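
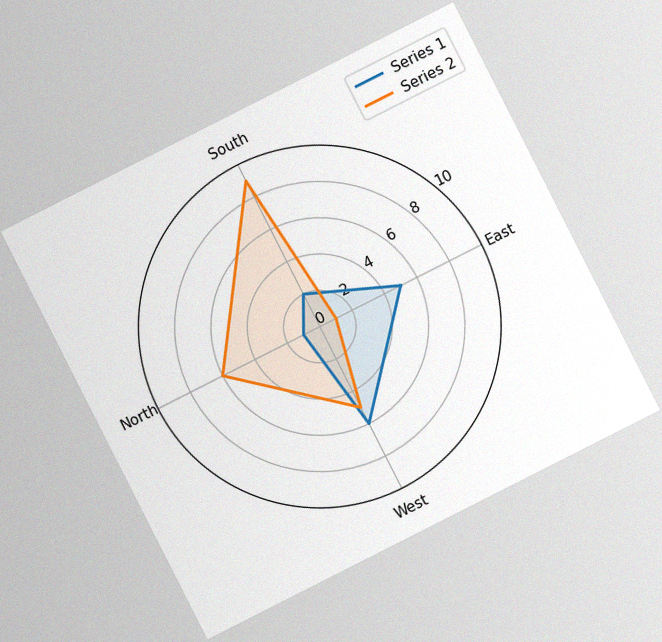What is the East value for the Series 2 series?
The chart is tilted about 27° counter-clockwise, with some photo noise. On the East axis, Series 2 reaches 1.

1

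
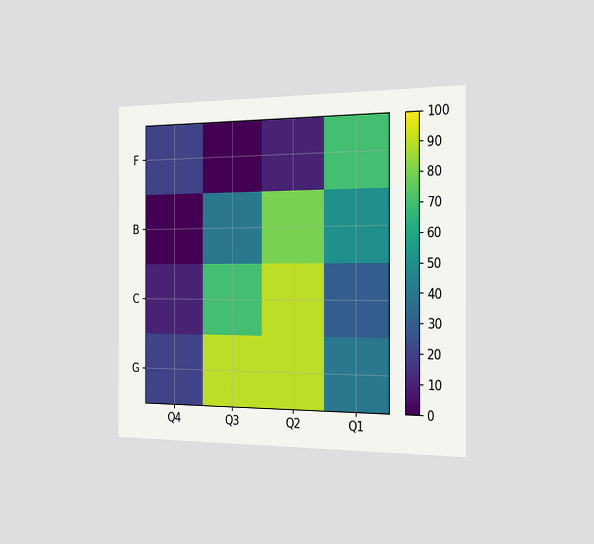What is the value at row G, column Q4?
20

The chart is viewed slightly from the right. Matching cell (G, Q4) against the colorbar gives 20.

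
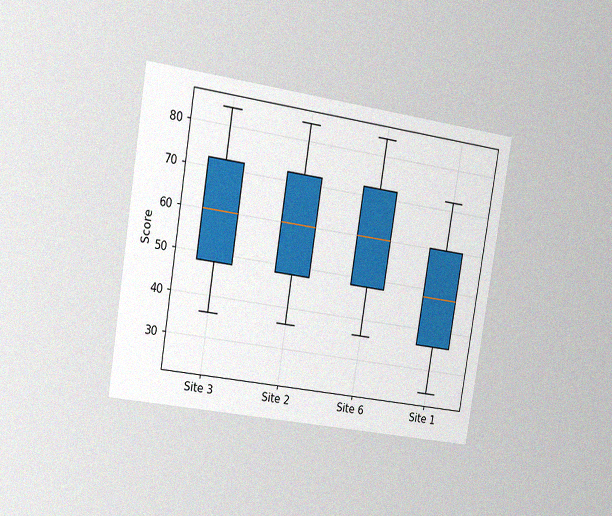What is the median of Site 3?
The chart is tilted about 9° clockwise and viewed slightly from the left, with some photo noise. The median line in the Site 3 box sits at 60.

60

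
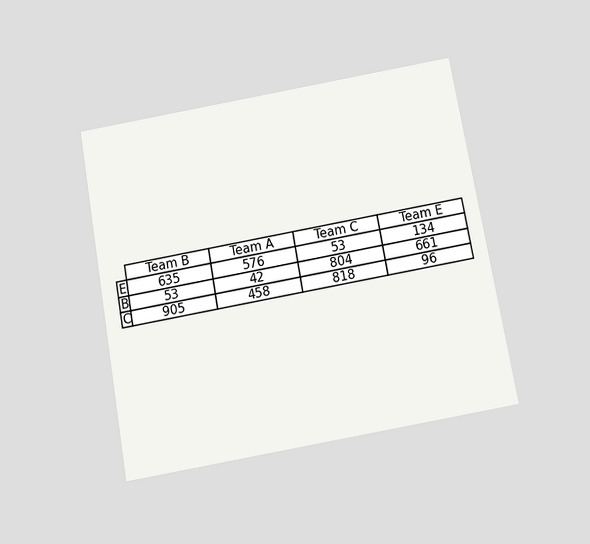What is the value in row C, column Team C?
The chart is tilted about 10° counter-clockwise and viewed slightly from below. The (C, Team C) cell reads 818.

818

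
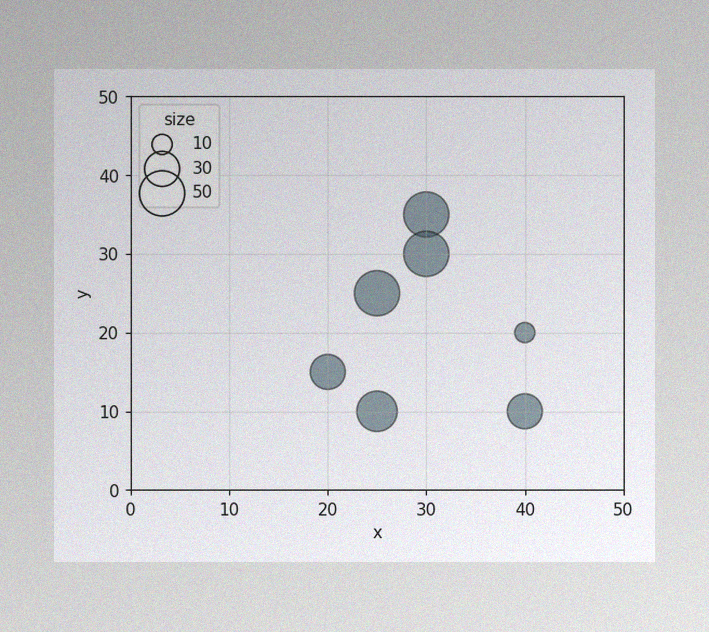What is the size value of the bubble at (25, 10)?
40

The image has some photo noise and uneven lighting. Matching the bubble at (25, 10) against the size legend gives 40.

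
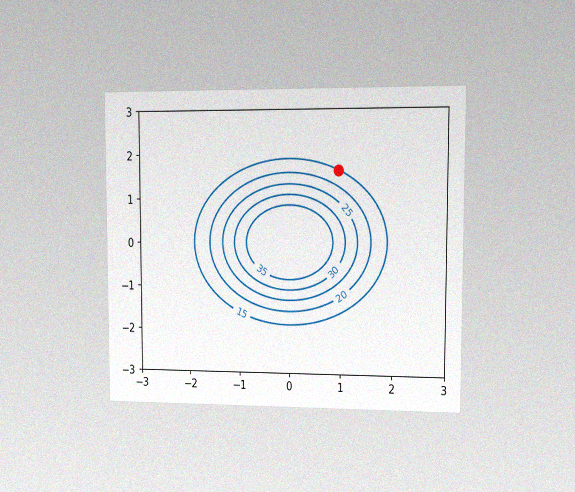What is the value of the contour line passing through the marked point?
15

The chart is viewed at a slight angle, with some photo noise. The marked point sits on the contour labelled 15.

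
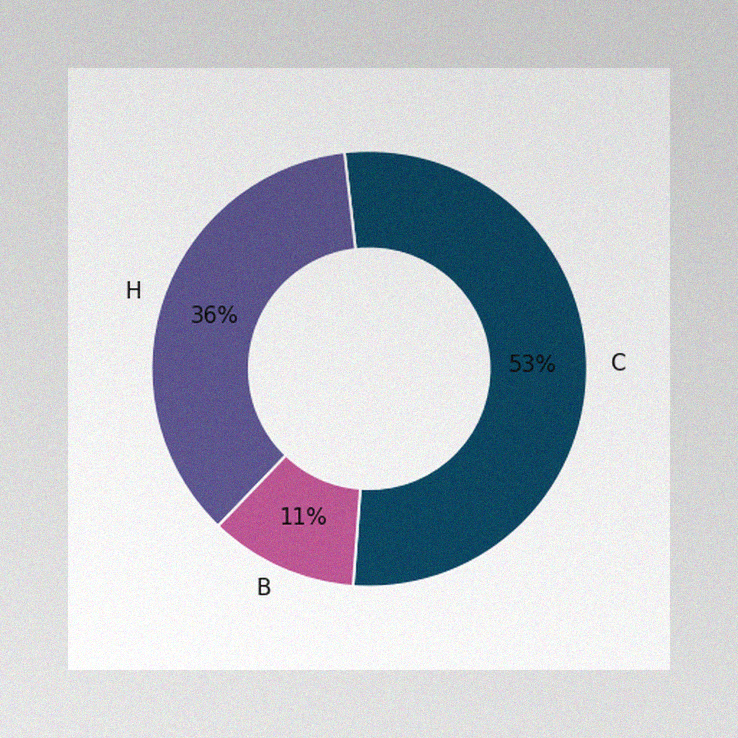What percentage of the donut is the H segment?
36%

The image has some photo noise and uneven lighting. The H segment takes up 36% of the ring.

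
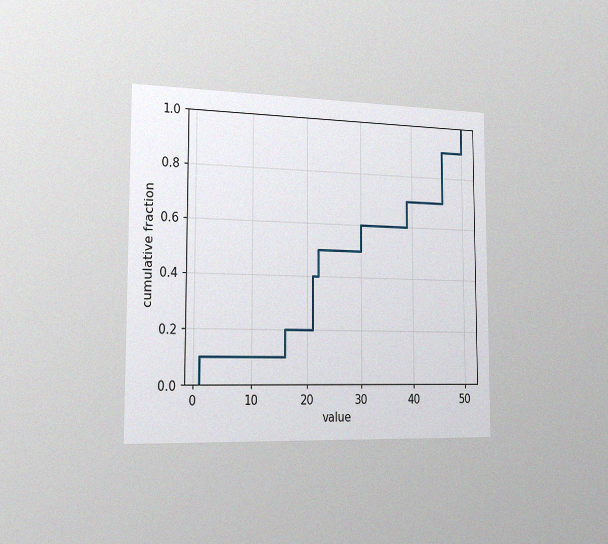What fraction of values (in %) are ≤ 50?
100%

The chart is viewed slightly from the left, with some photo noise. At x=50 the ECDF step is at 100%.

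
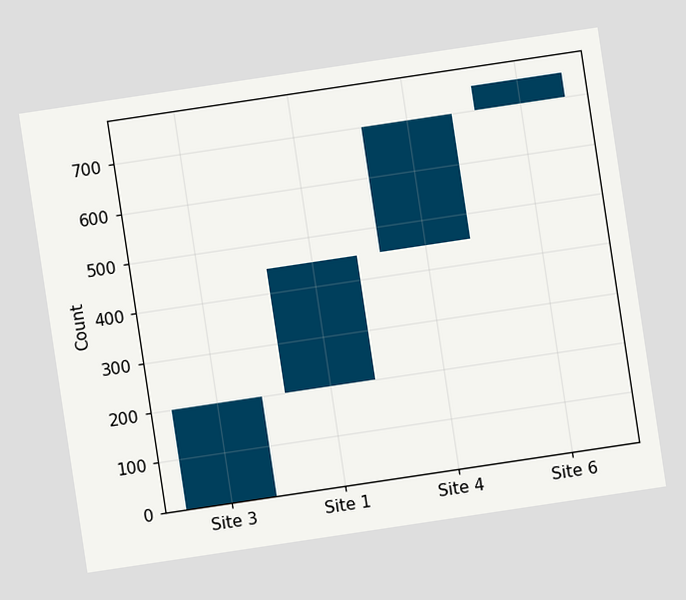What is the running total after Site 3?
200

The chart is tilted about 8° counter-clockwise. After Site 3 the running total reaches 200.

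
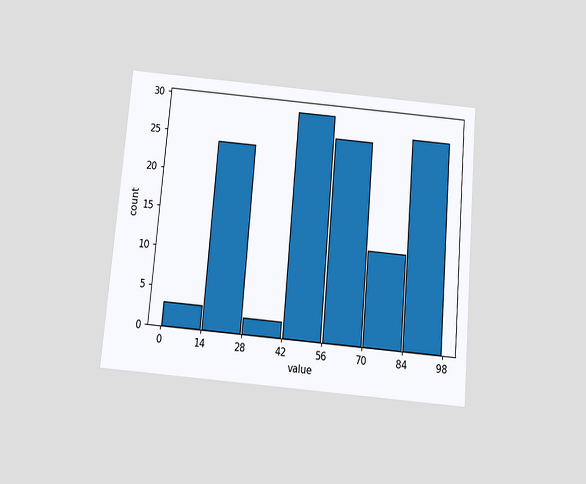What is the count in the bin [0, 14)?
The chart is tilted about 5° clockwise and viewed slightly from below. The [0, 14) bin has height 3.

3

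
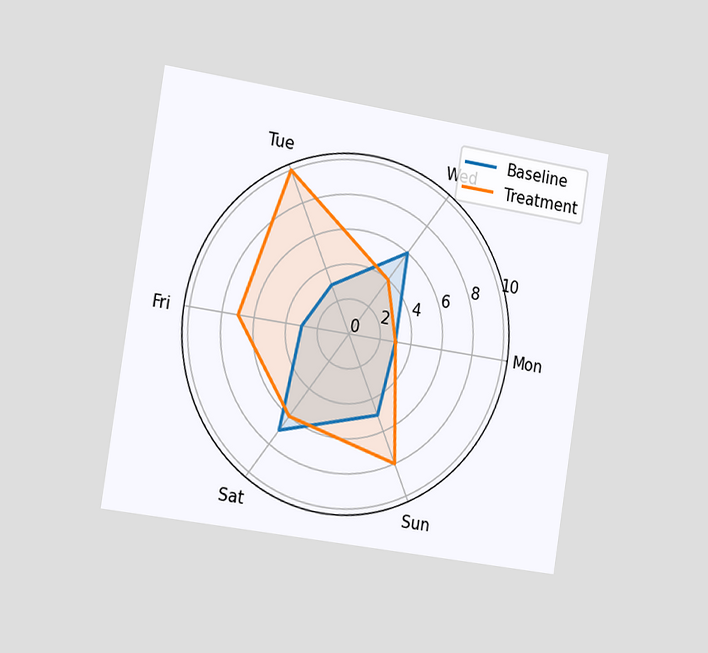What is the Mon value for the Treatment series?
The chart is tilted about 9° clockwise and viewed slightly from the left. On the Mon axis, Treatment reaches 3.

3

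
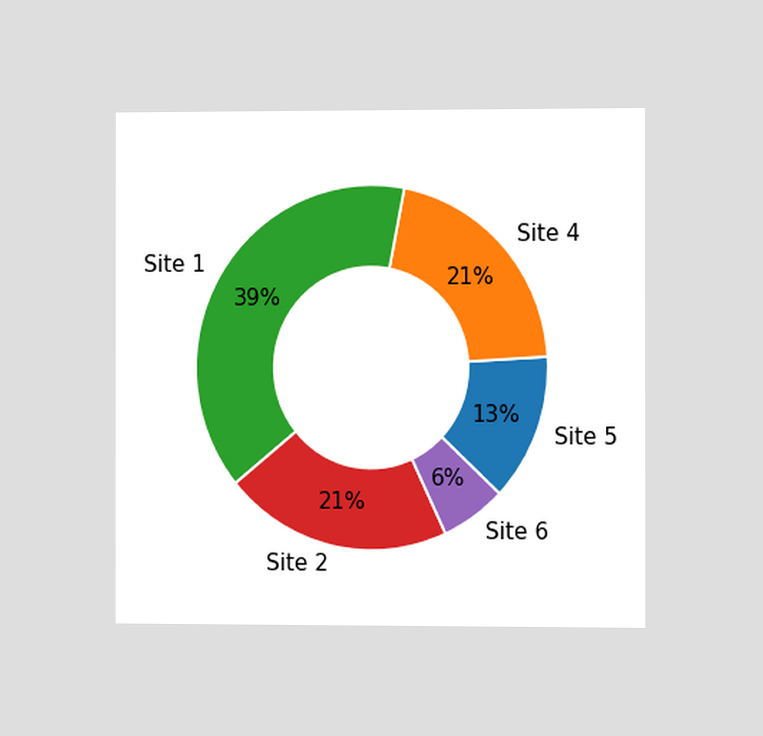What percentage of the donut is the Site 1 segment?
39%

The chart is viewed at a slight angle. The Site 1 segment takes up 39% of the ring.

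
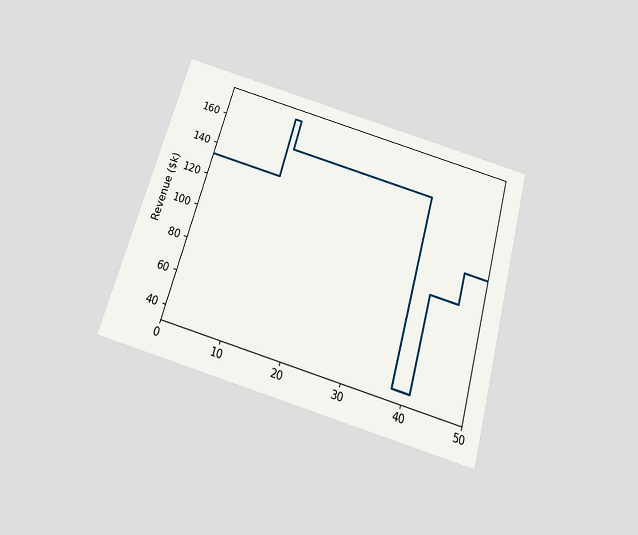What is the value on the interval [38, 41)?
$38k

The chart is tilted about 16° clockwise and viewed slightly from below. On [38, 41) the step sits at $38k.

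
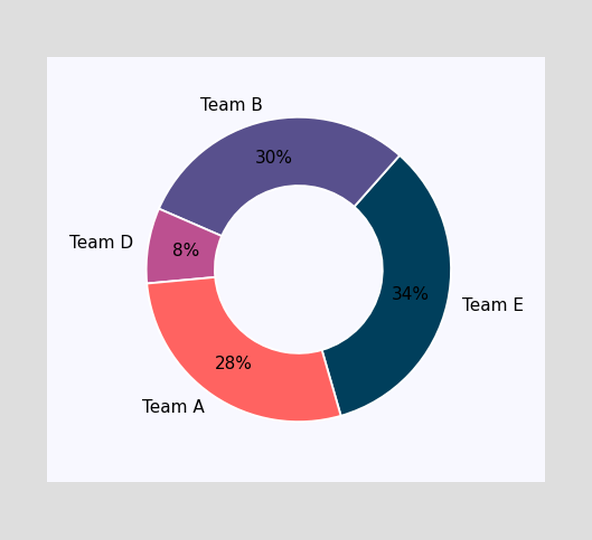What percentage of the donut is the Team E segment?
34%

The Team E segment takes up 34% of the ring.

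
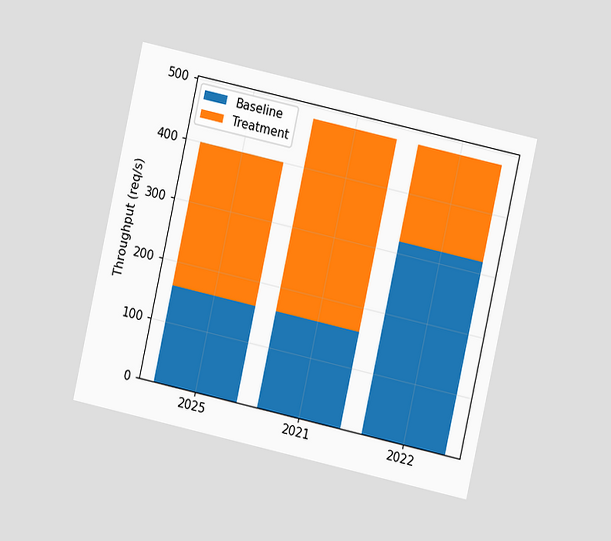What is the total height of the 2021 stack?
The chart is tilted about 12° clockwise and viewed at a slight angle. The 2021 stack's top reaches 480req/s on the y-axis.

480req/s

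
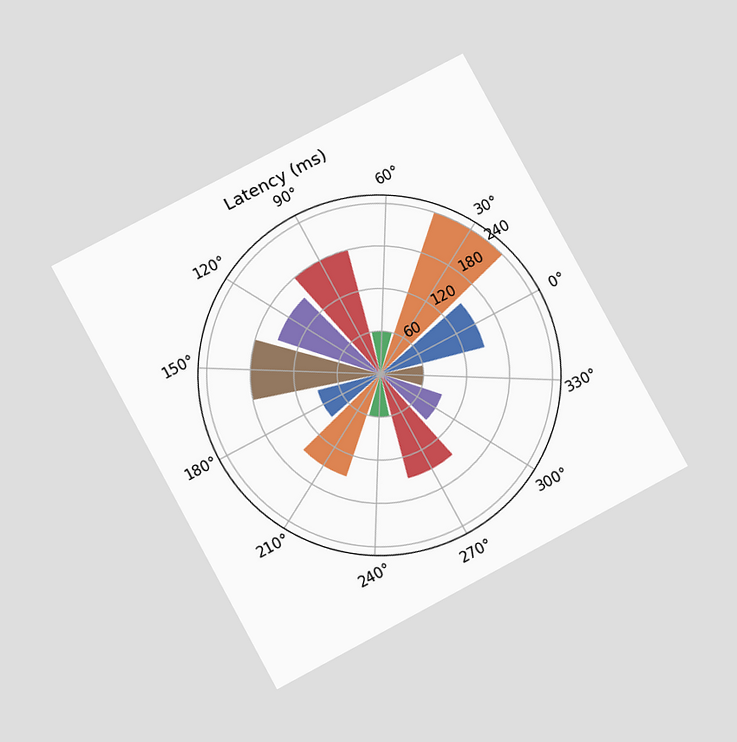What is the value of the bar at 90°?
180ms

The chart is tilted about 28° counter-clockwise and viewed at a slight angle. The bar at 90° reaches 180ms on the radial axis.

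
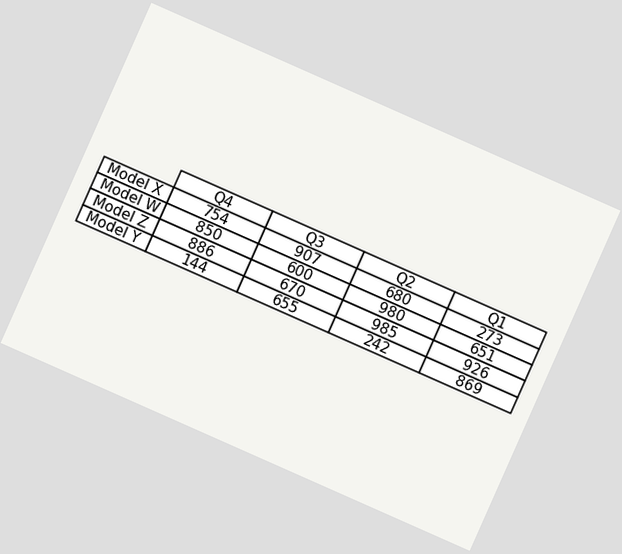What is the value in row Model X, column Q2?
680

The chart is tilted about 24° clockwise. The (Model X, Q2) cell reads 680.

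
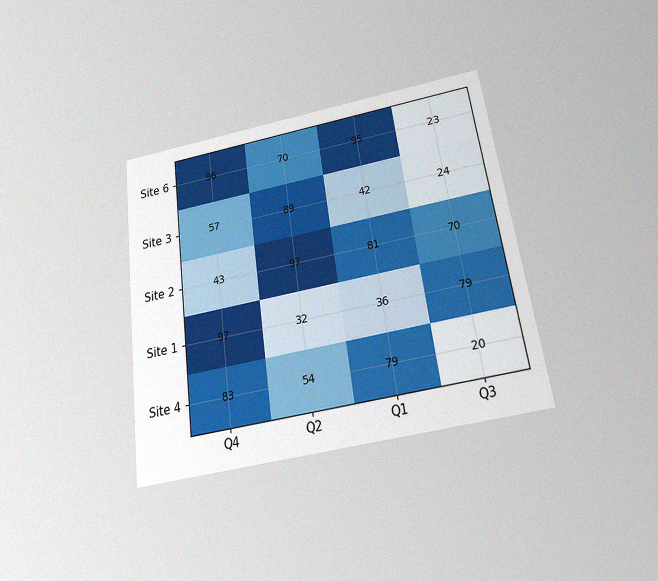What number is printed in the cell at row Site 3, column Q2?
89

The chart is tilted about 8° counter-clockwise and viewed slightly from below, with some photo noise. The (Site 3, Q2) cell reads 89.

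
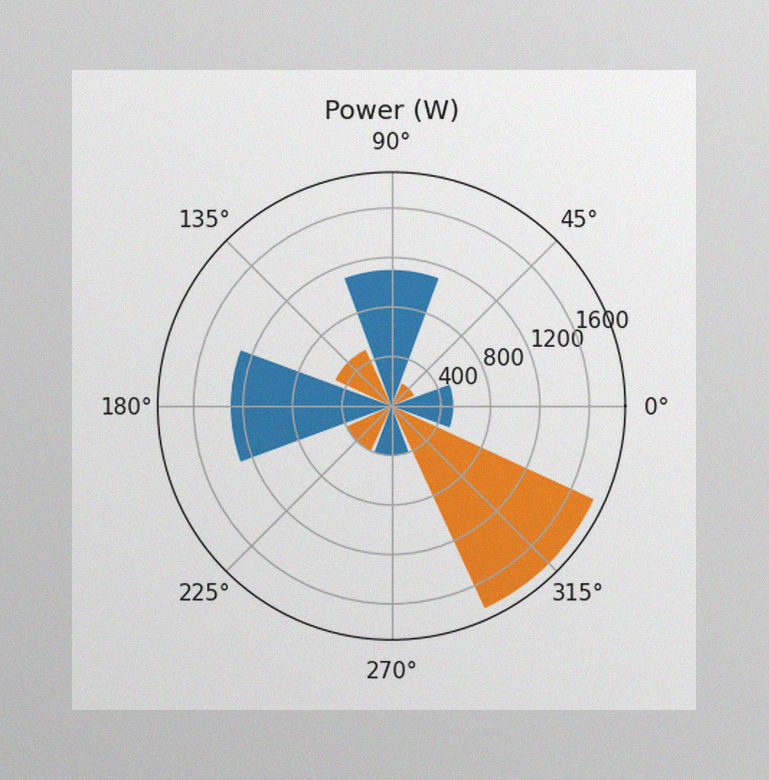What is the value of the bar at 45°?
The image has some photo noise and uneven lighting. The bar at 45° reaches 200W on the radial axis.

200W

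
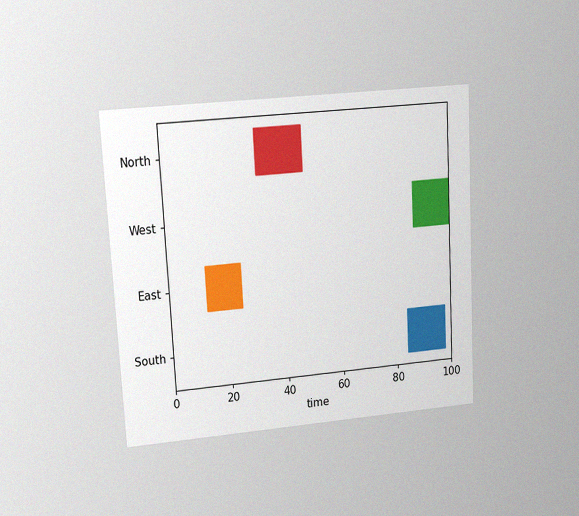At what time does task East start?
The chart is tilted about 3° counter-clockwise and viewed at a slight angle, with some photo noise. The East bar begins at t=13.

13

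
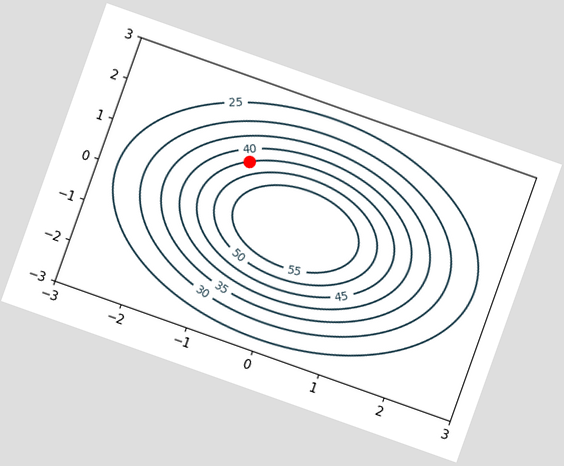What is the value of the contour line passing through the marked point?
The chart is tilted about 20° clockwise. The marked point sits on the contour labelled 45.

45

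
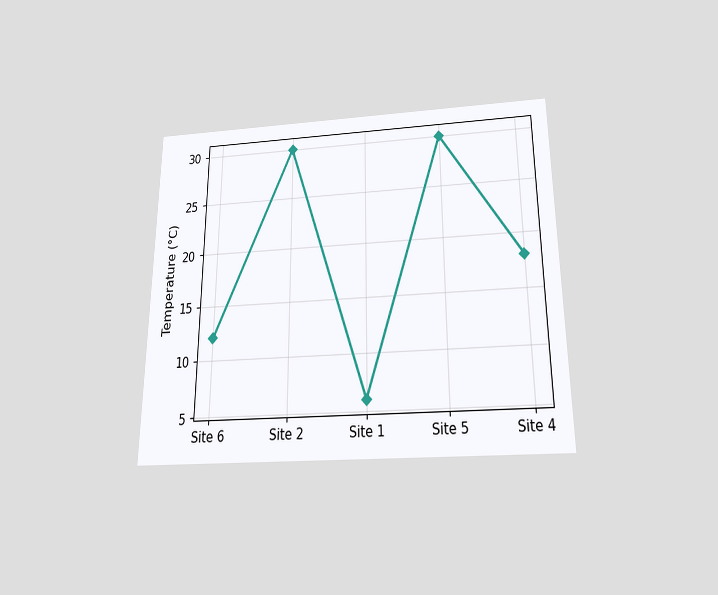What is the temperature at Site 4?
18°C

The chart is viewed slightly from below. At Site 4, the line is at 18°C.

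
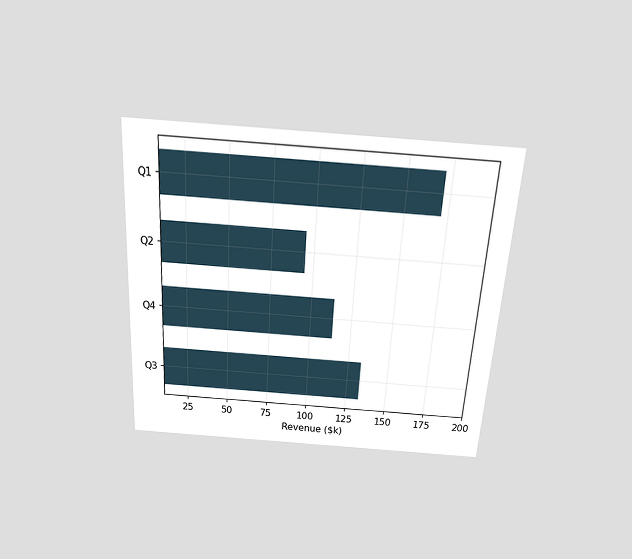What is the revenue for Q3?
The chart is tilted about 3° clockwise and viewed slightly from above. Reading along the chart's x-axis, the Q3 bar reaches $133k.

$133k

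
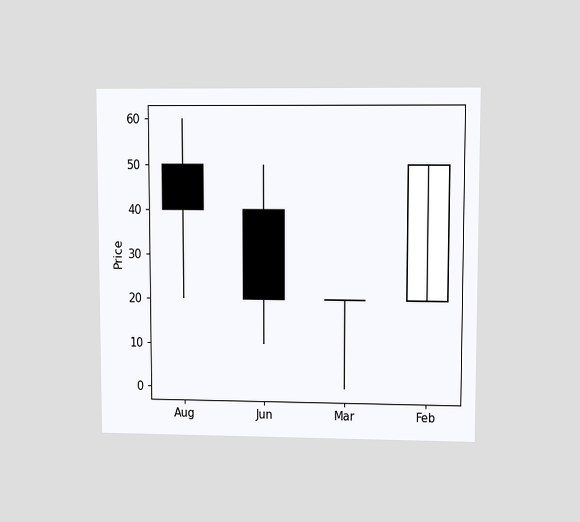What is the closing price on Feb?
The chart is viewed at a slight angle. The Feb candle closes at 50.

50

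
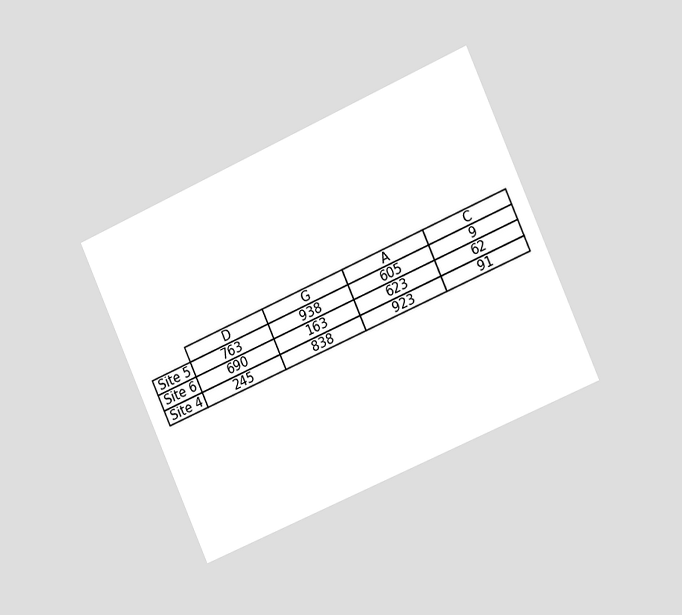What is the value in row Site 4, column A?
923

The chart is tilted about 24° counter-clockwise and viewed slightly from the right. The (Site 4, A) cell reads 923.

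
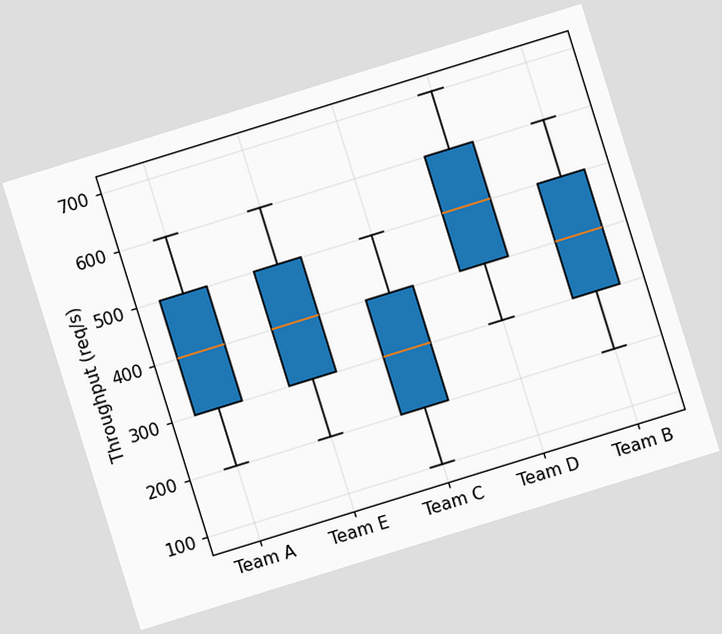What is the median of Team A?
400req/s

The chart is tilted about 17° counter-clockwise. The median line in the Team A box sits at 400req/s.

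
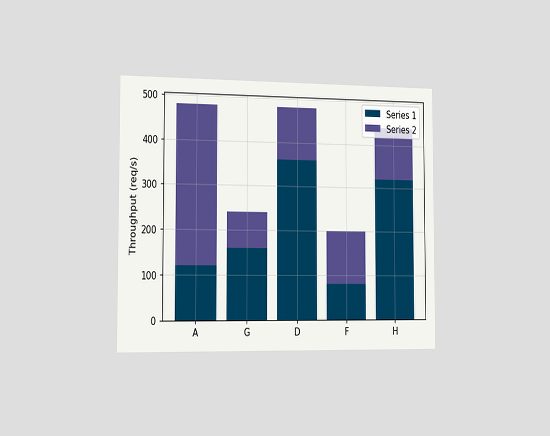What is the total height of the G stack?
240req/s

The chart is viewed slightly from the left. The G stack's top reaches 240req/s on the y-axis.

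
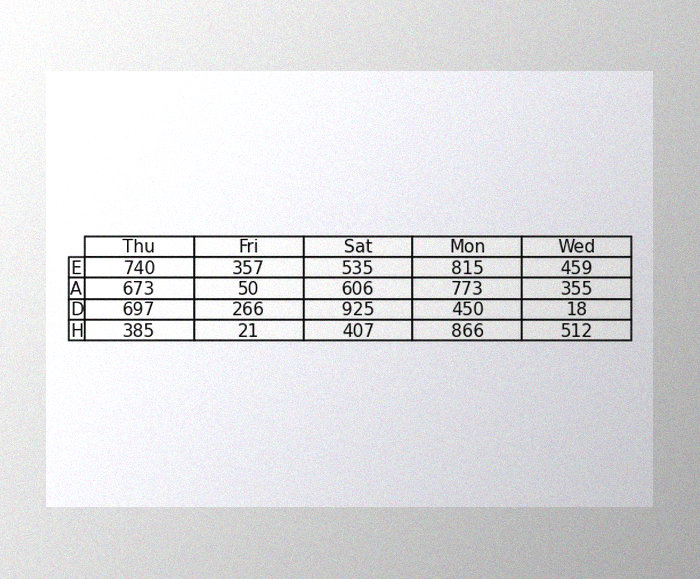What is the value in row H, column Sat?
The image has some photo noise and uneven lighting. The (H, Sat) cell reads 407.

407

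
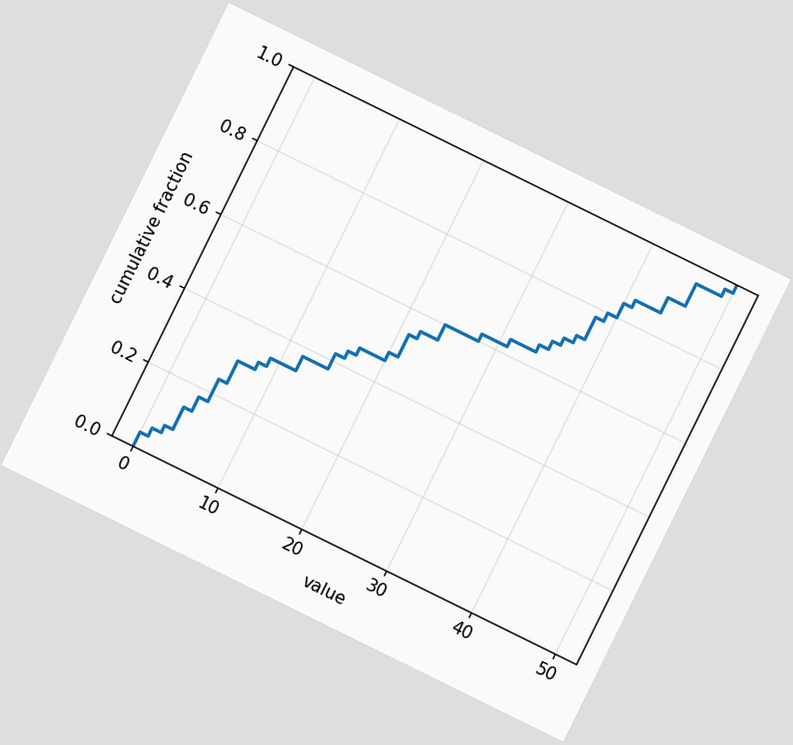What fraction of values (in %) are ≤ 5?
The chart is tilted about 26° clockwise. At x=5 the ECDF step is at 24%.

24%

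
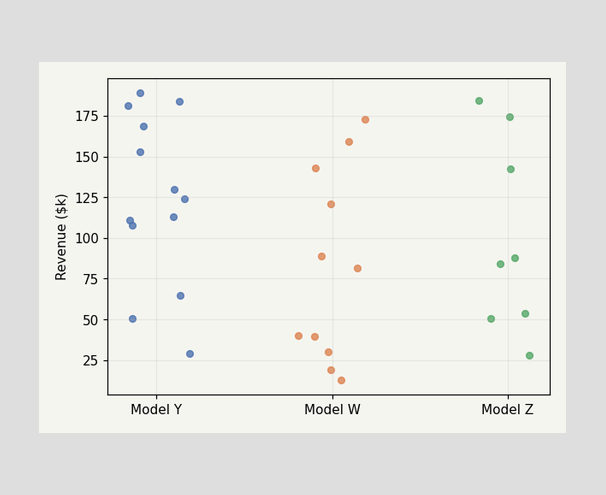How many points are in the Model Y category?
Counting the markers in the Model Y column gives 13.

13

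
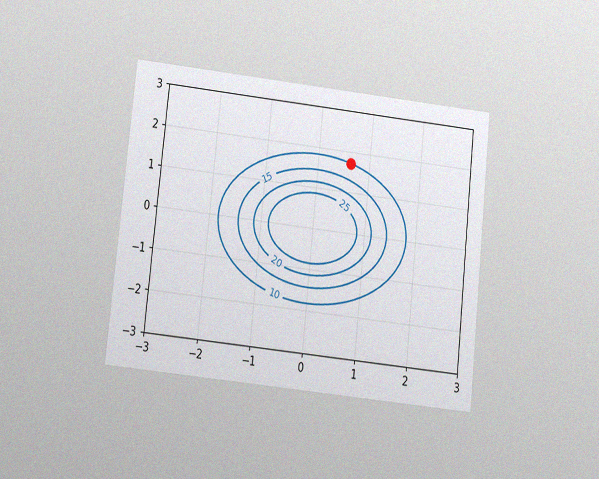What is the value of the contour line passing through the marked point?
The chart is tilted about 6° clockwise and viewed at a slight angle, with some photo noise. The marked point sits on the contour labelled 10.

10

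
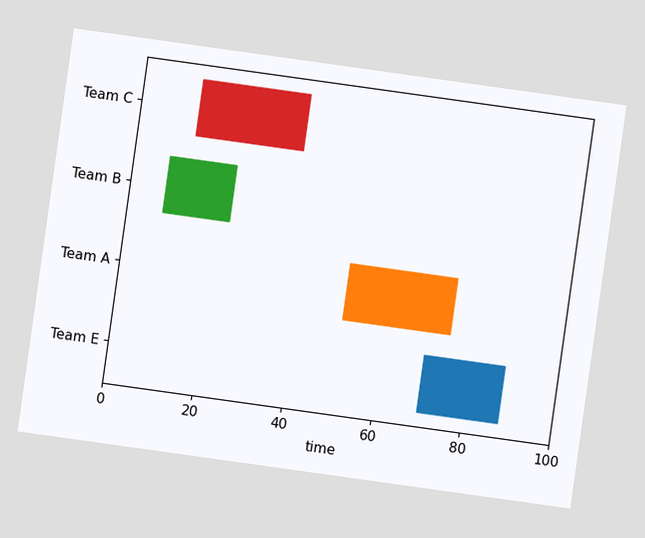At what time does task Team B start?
The chart is tilted about 8° clockwise. The Team B bar begins at t=8.

8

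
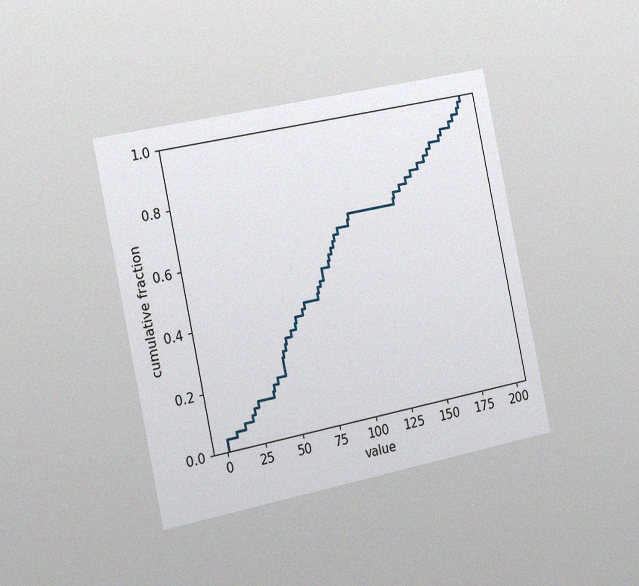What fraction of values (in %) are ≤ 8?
6%

The chart is tilted about 12° counter-clockwise and viewed slightly from the left, with some photo noise. At x=8 the ECDF step is at 6%.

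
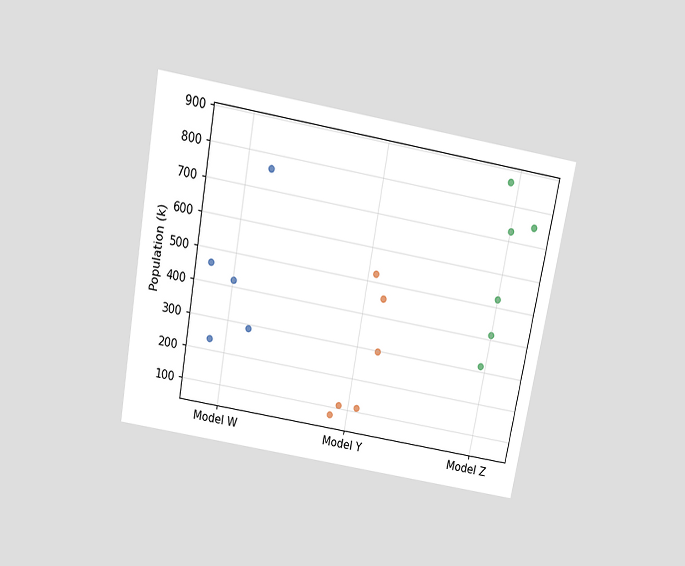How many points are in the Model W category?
The chart is tilted about 10° clockwise and viewed slightly from above. Counting the markers in the Model W column gives 5.

5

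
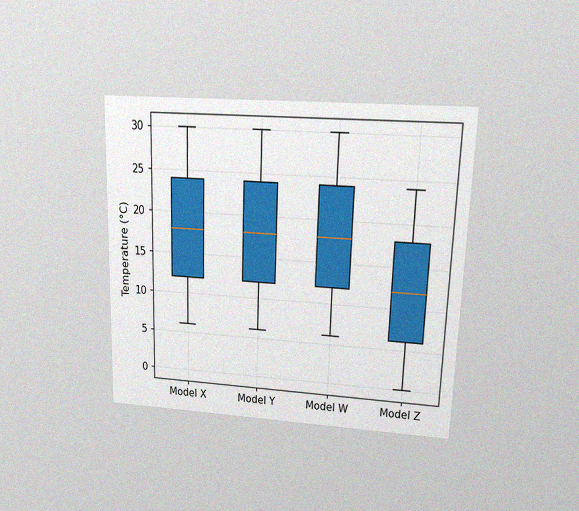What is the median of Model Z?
The chart is viewed at a slight angle, with some photo noise. The median line in the Model Z box sits at 12°C.

12°C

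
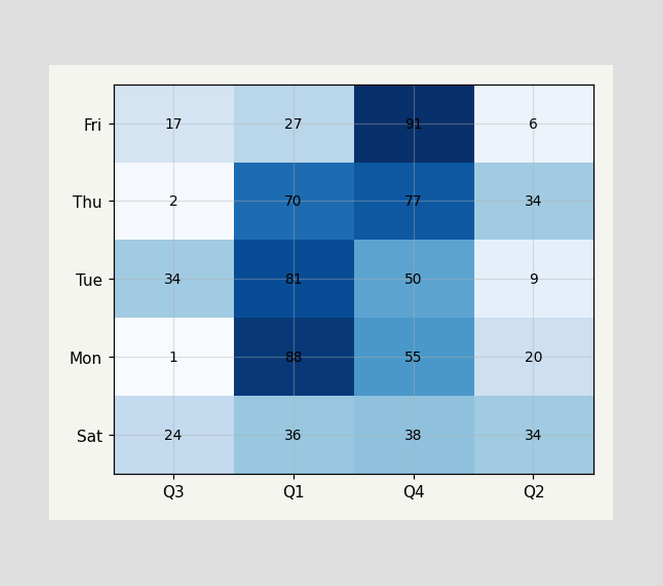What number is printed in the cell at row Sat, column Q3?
The (Sat, Q3) cell reads 24.

24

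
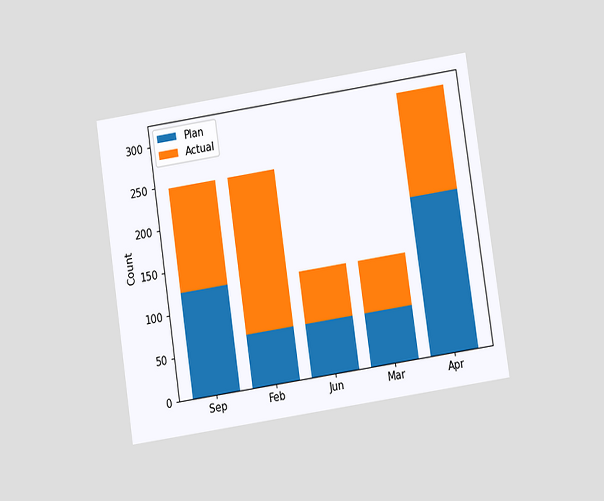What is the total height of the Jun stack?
The chart is tilted about 8° counter-clockwise and viewed at a slight angle. The Jun stack's top reaches 124 on the y-axis.

124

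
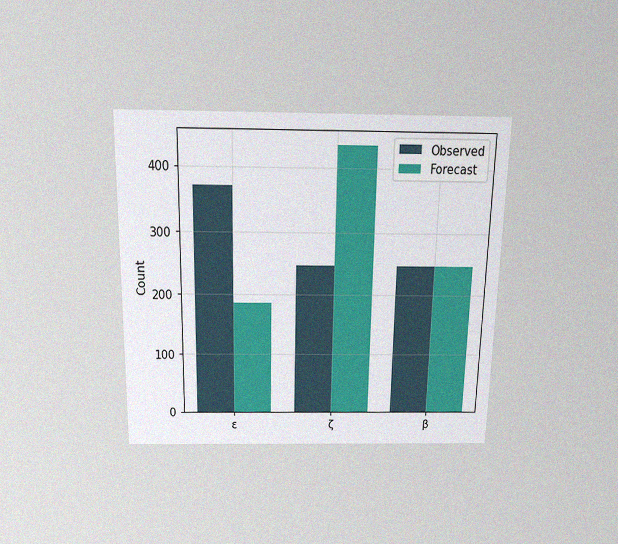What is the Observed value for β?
The chart is viewed slightly from above, with some photo noise. The Observed bar at β reaches 248 on the y-axis.

248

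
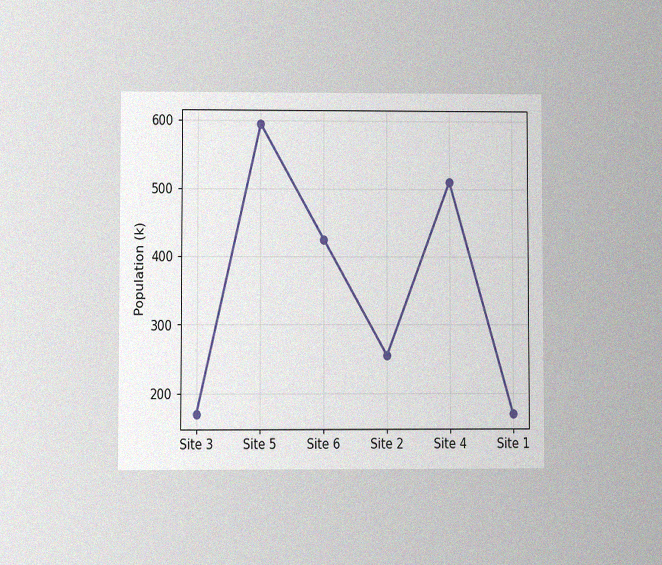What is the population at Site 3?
The chart is viewed at a slight angle, with some photo noise. At Site 3, the line is at 170k.

170k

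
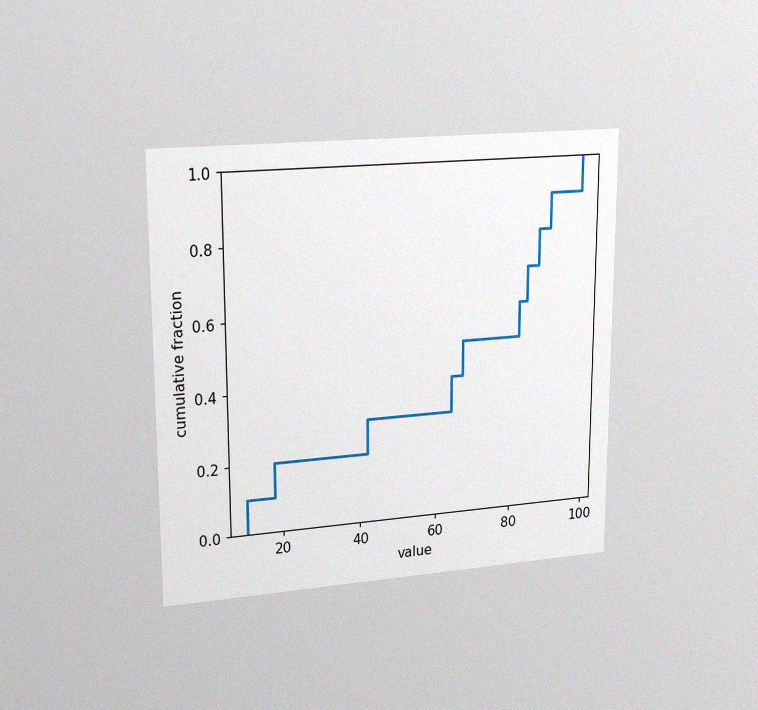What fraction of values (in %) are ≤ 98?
The chart is viewed at a slight angle, with some photo noise. At x=98 the ECDF step is at 100%.

100%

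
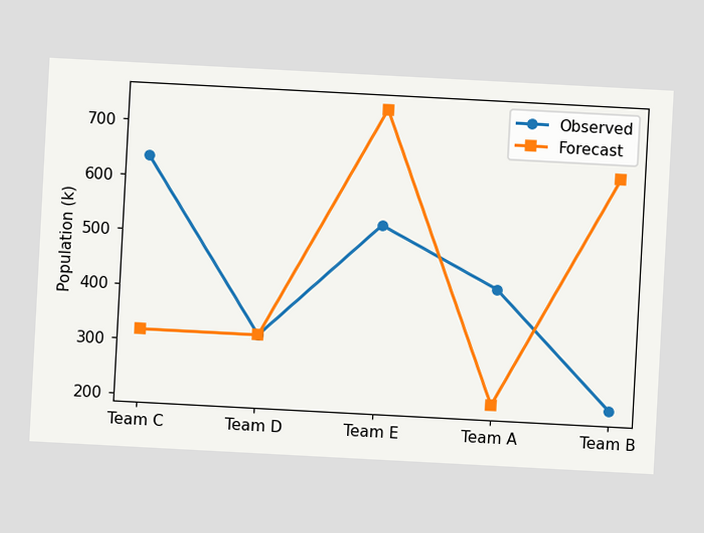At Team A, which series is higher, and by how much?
Observed, by 212k

The chart is tilted about 3° clockwise. At Team A, Observed sits above the other line by 212k.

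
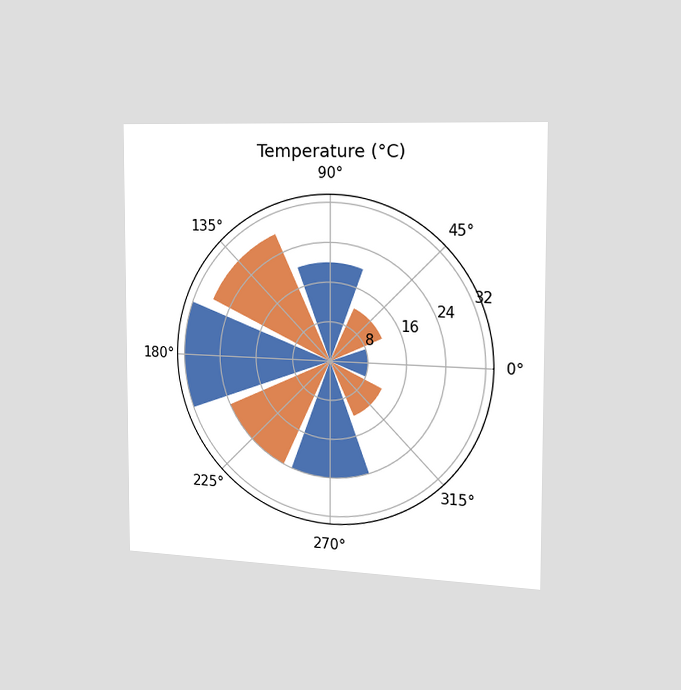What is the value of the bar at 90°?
The chart is viewed slightly from the right. The bar at 90° reaches 20°C on the radial axis.

20°C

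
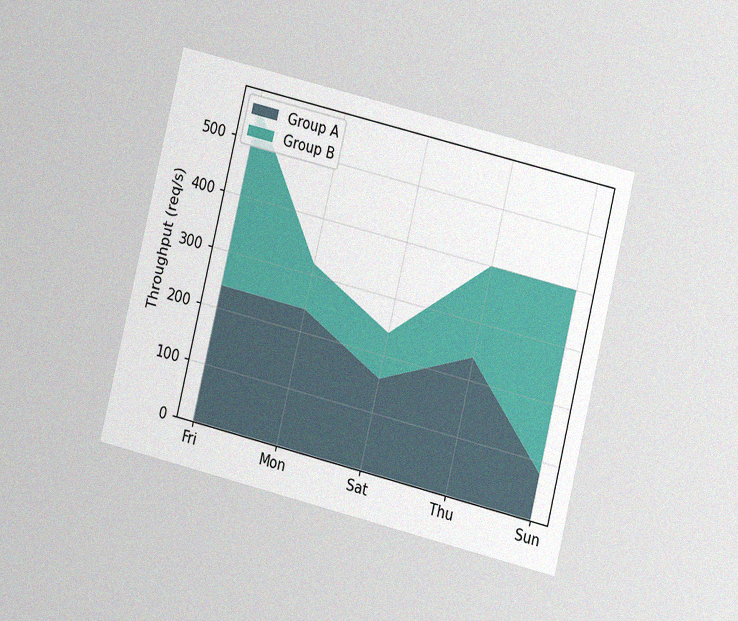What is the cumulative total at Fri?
The chart is tilted about 14° clockwise and viewed at a slight angle, with some photo noise. The stacked total at Fri reaches 560req/s.

560req/s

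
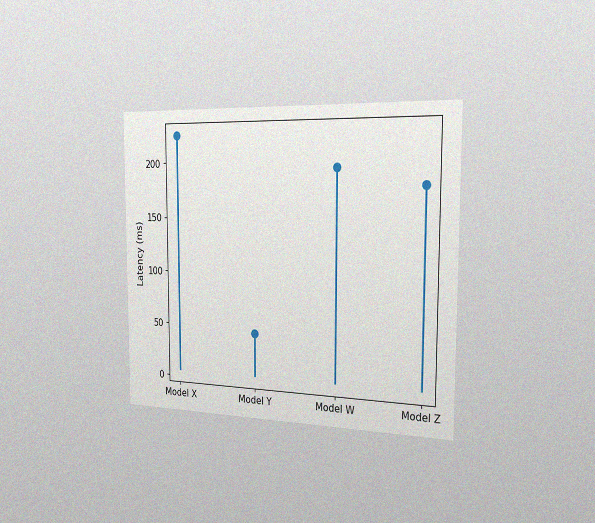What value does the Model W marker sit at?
195ms

The chart is viewed slightly from the right, with some photo noise. The Model W marker sits at 195ms.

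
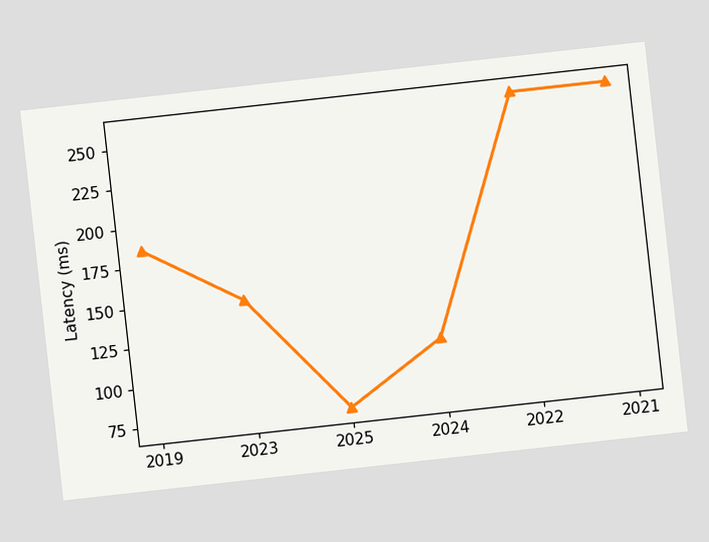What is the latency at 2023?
148ms

The chart is tilted about 6° counter-clockwise. At 2023, the line is at 148ms.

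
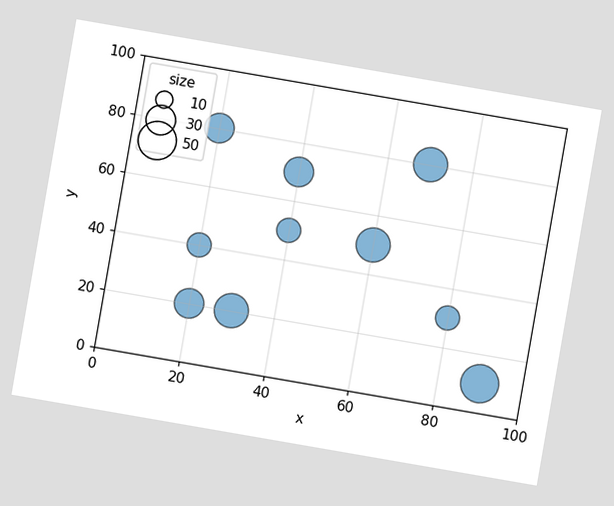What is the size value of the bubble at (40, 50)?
20

The chart is tilted about 10° clockwise. Matching the bubble at (40, 50) against the size legend gives 20.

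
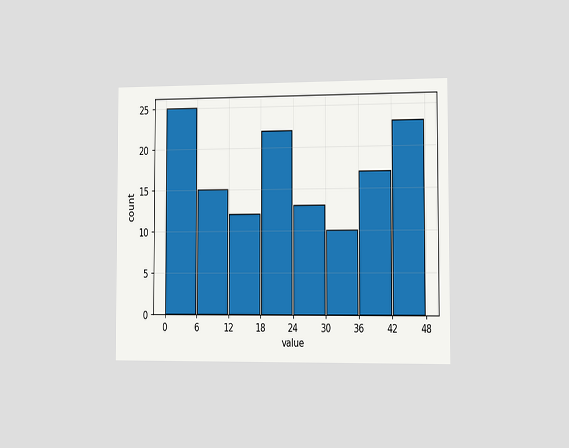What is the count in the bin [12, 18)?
12

The chart is viewed slightly from the right. The [12, 18) bin has height 12.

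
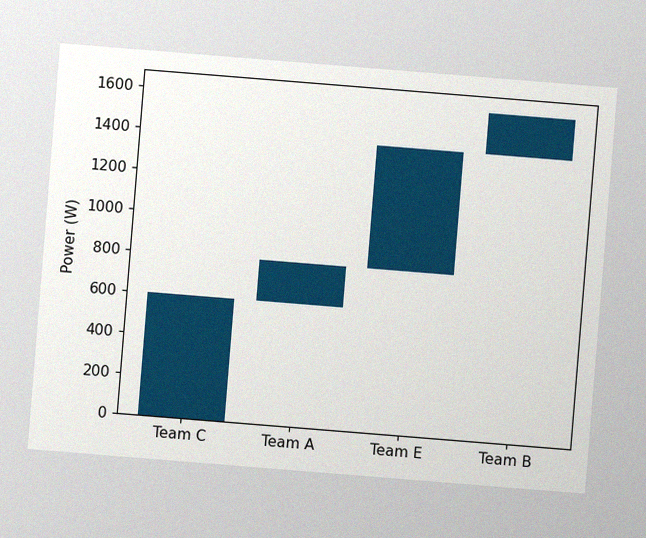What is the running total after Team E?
1400W

The chart is tilted about 5° clockwise, with some photo noise. After Team E the running total reaches 1400W.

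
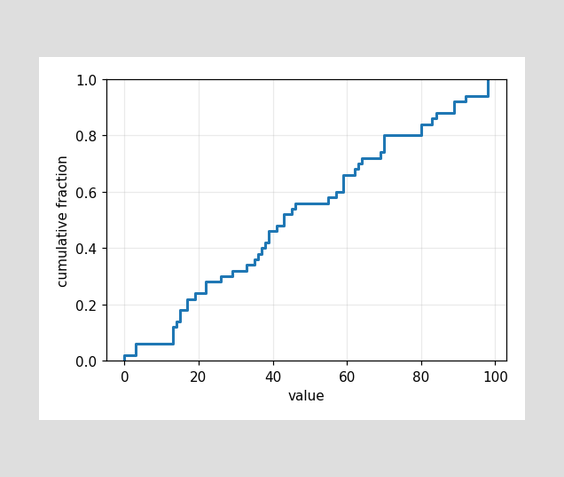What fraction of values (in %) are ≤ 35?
At x=35 the ECDF step is at 36%.

36%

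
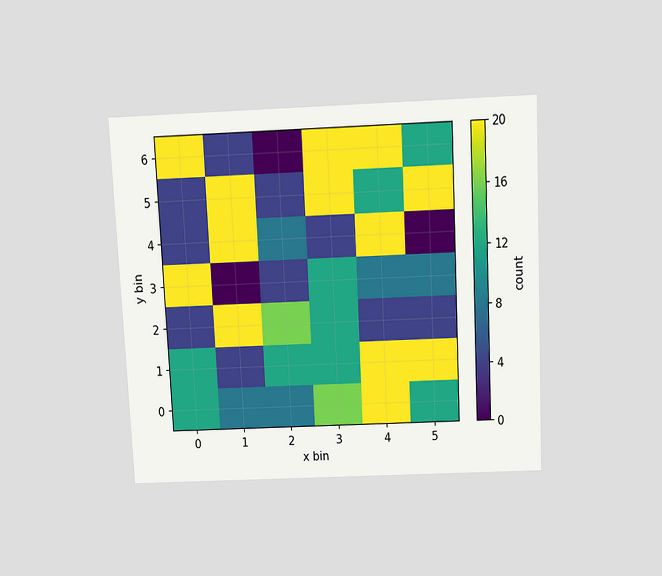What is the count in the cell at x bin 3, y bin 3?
12

The chart is tilted about 3° counter-clockwise and viewed slightly from above. Matching the cell (3, 3) against the colorbar gives 12.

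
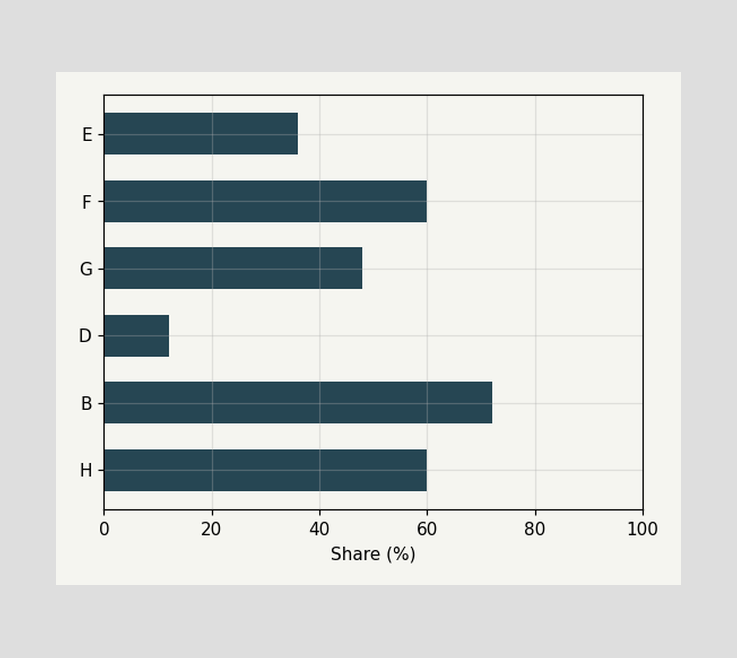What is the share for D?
Reading along the chart's x-axis, the D bar reaches 12%.

12%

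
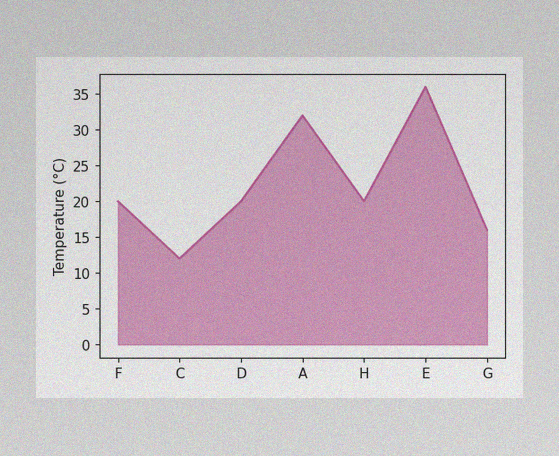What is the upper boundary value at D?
The image has some photo noise and uneven lighting. At D the upper boundary is at 20°C.

20°C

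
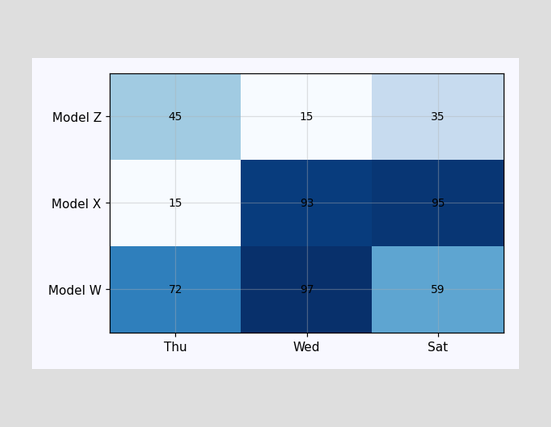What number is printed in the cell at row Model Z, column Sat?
The (Model Z, Sat) cell reads 35.

35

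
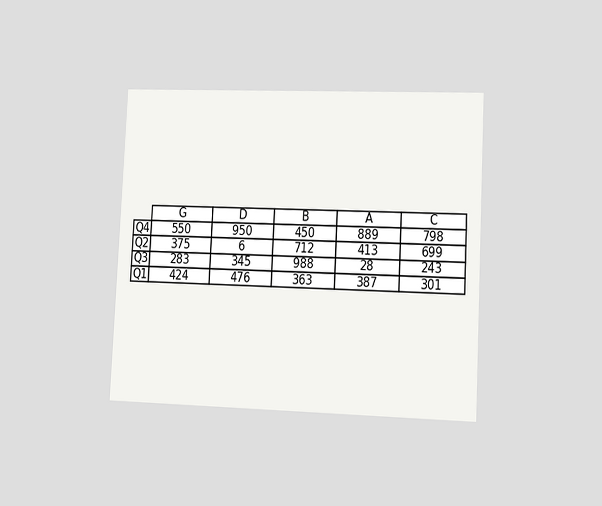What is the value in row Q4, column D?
950

The chart is tilted about 3° clockwise and viewed slightly from the right. The (Q4, D) cell reads 950.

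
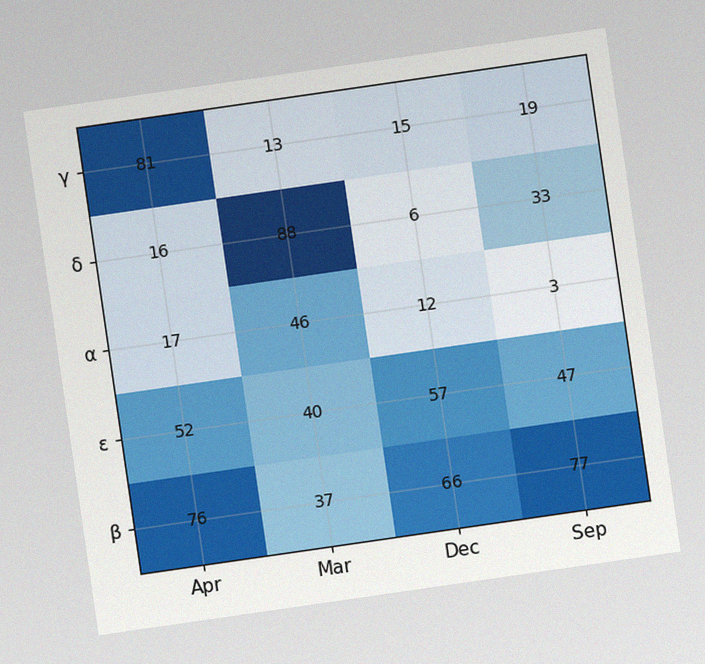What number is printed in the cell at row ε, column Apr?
The chart is tilted about 8° counter-clockwise, with some photo noise. The (ε, Apr) cell reads 52.

52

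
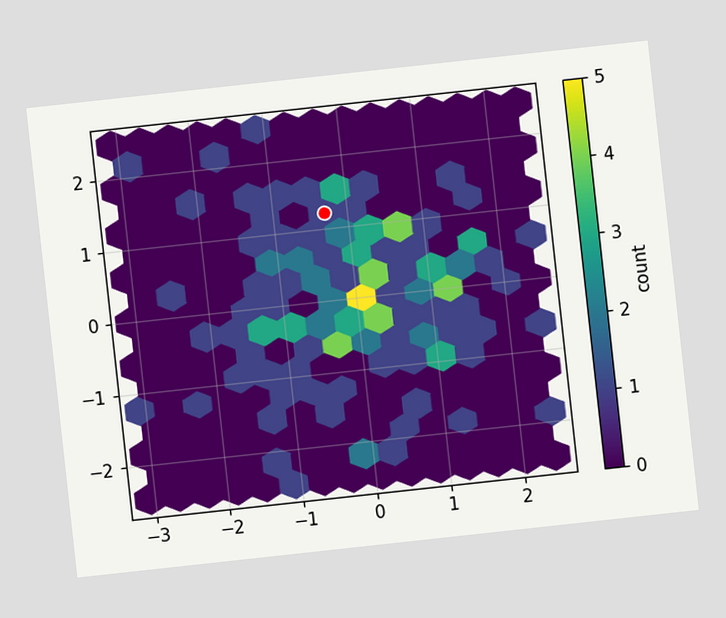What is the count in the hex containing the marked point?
1

The chart is tilted about 6° counter-clockwise. The marked hex reads 1 on the colorbar.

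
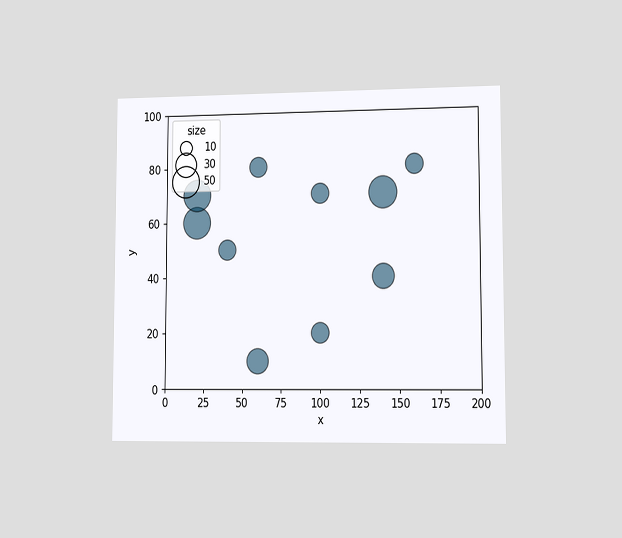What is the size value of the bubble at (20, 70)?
The chart is viewed slightly from the right. Matching the bubble at (20, 70) against the size legend gives 50.

50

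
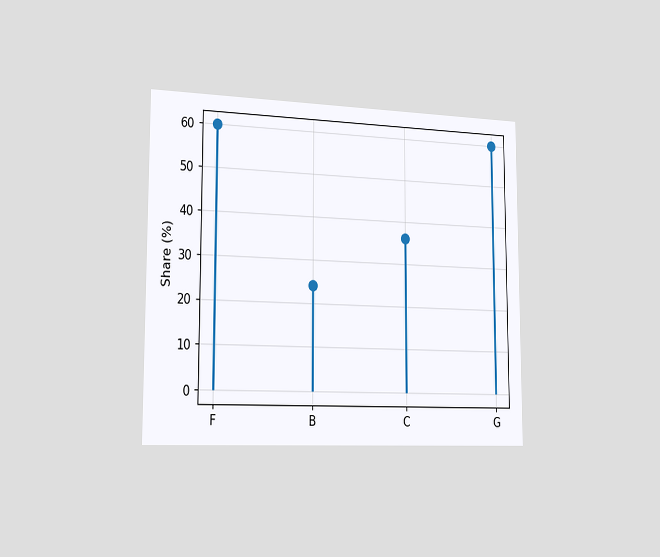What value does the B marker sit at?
24%

The chart is viewed slightly from the left. The B marker sits at 24%.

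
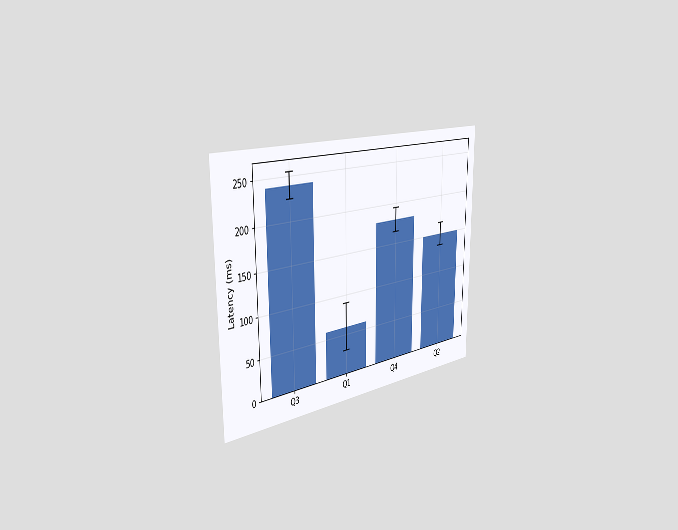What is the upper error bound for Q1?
The chart is viewed slightly from the left. The Q1 bar's upper whisker reaches 90ms.

90ms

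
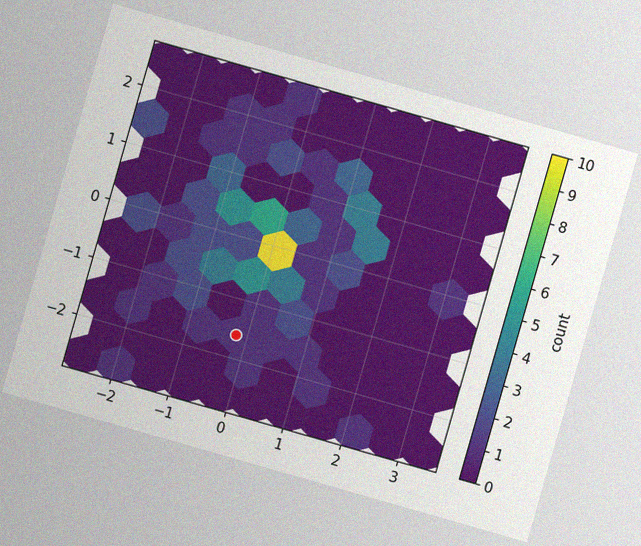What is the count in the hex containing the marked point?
The chart is tilted about 16° clockwise, with some photo noise. The marked hex reads 1 on the colorbar.

1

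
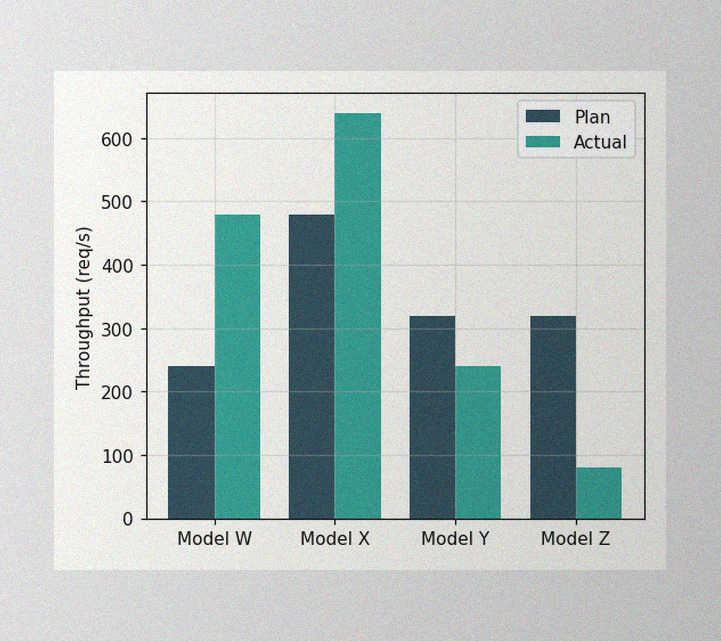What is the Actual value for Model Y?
240req/s

The image has some photo noise and uneven lighting. The Actual bar at Model Y reaches 240req/s on the y-axis.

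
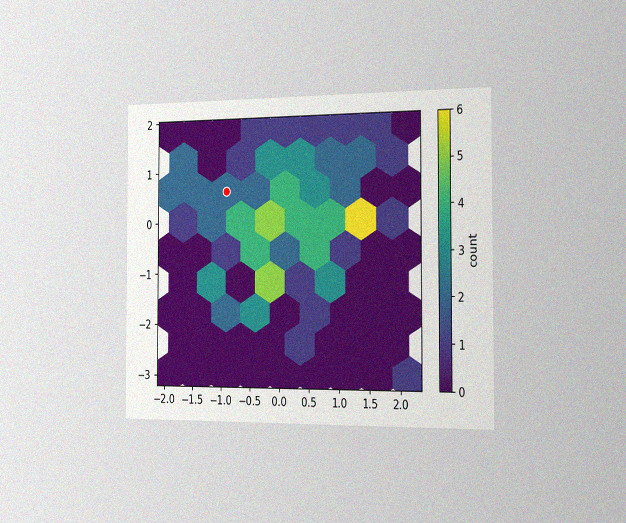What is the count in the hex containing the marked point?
2

The chart is viewed slightly from the right, with some photo noise. The marked hex reads 2 on the colorbar.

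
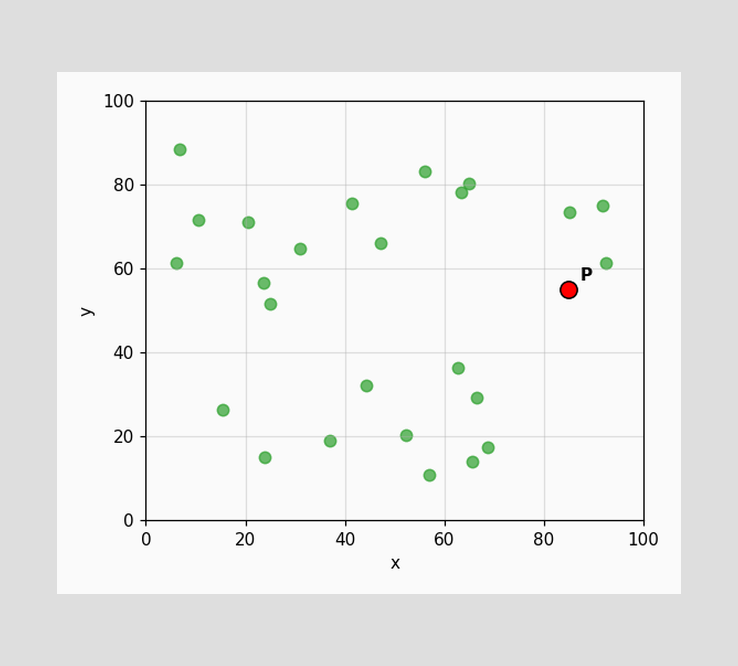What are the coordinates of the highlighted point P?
Following the gridlines from P to each axis, P sits at (85, 55).

(85, 55)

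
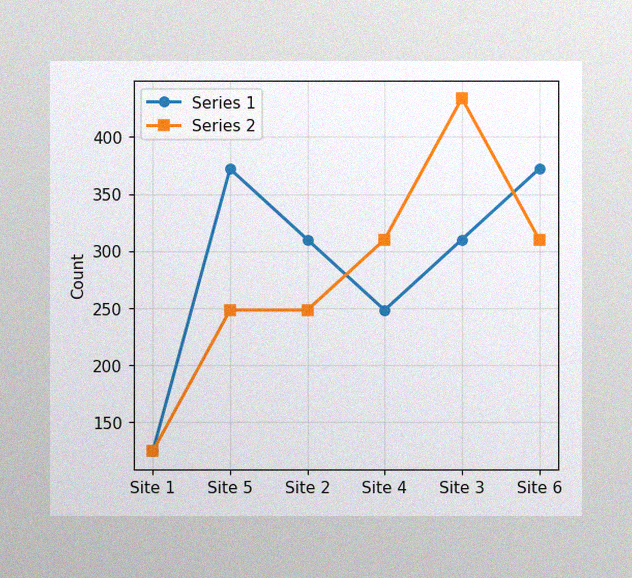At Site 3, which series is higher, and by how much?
The image has some photo noise and uneven lighting. At Site 3, Series 2 sits above the other line by 124.

Series 2, by 124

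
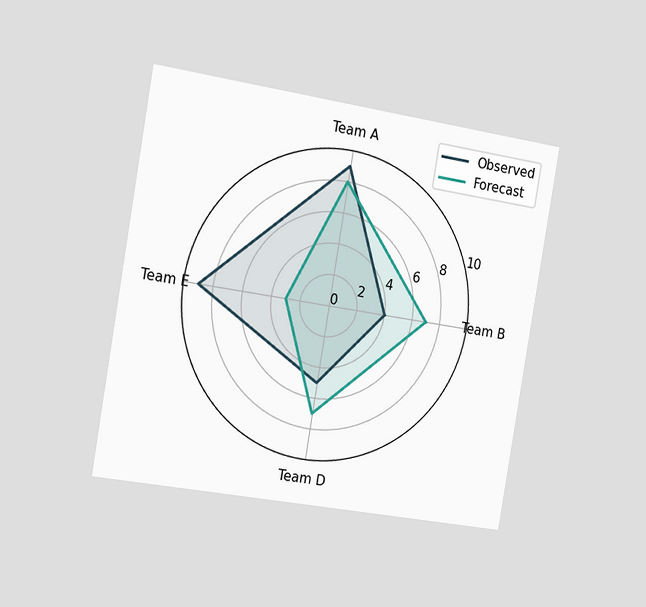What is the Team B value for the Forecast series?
The chart is tilted about 10° clockwise and viewed slightly from the left. On the Team B axis, Forecast reaches 7.

7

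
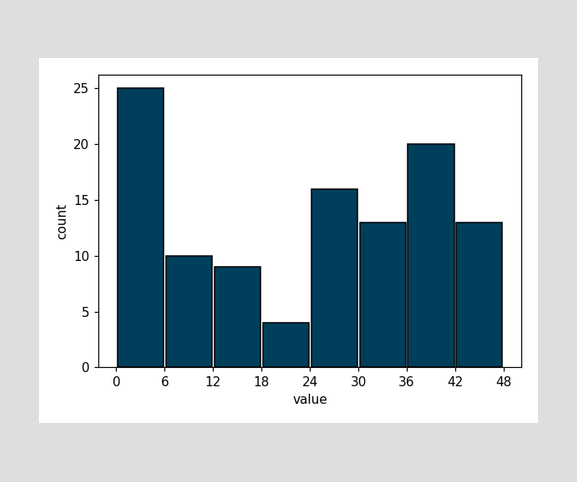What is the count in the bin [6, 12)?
The [6, 12) bin has height 10.

10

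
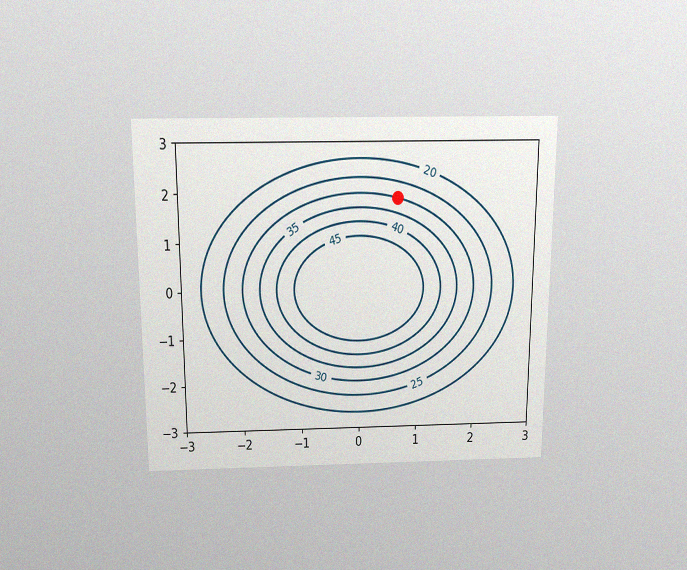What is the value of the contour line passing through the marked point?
30

The chart is viewed slightly from above, with some photo noise. The marked point sits on the contour labelled 30.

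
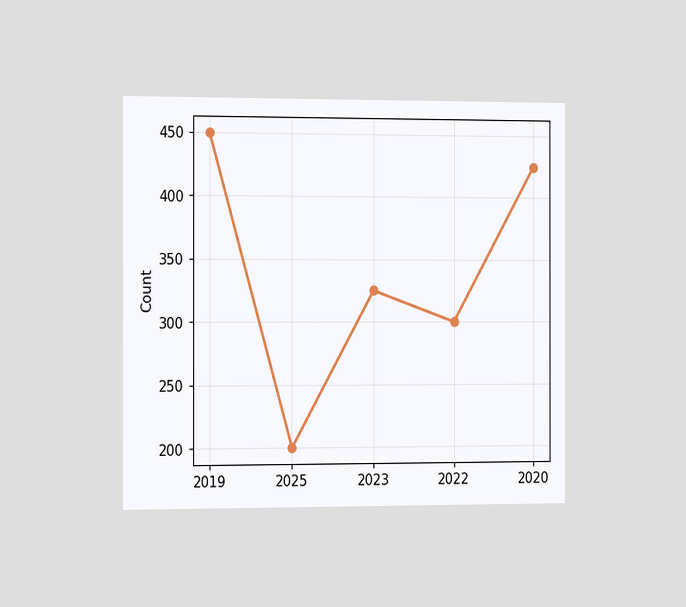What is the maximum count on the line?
450

The chart is viewed slightly from the left. The highest point is at 2019, and reading across to the y-axis gives 450.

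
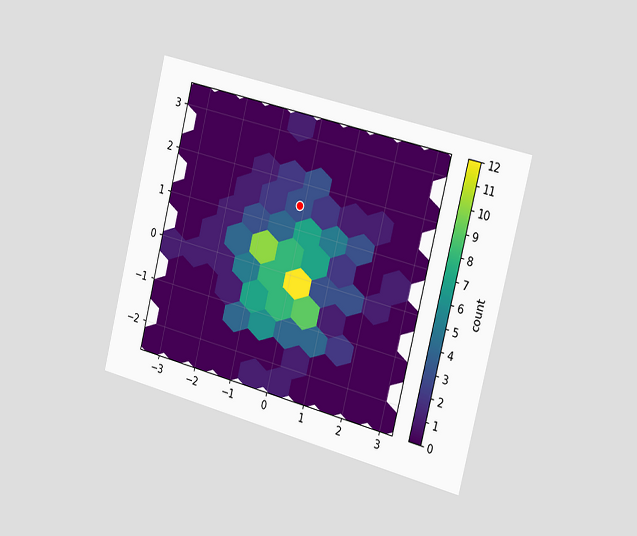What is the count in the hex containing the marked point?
3

The chart is tilted about 14° clockwise and viewed slightly from the right. The marked hex reads 3 on the colorbar.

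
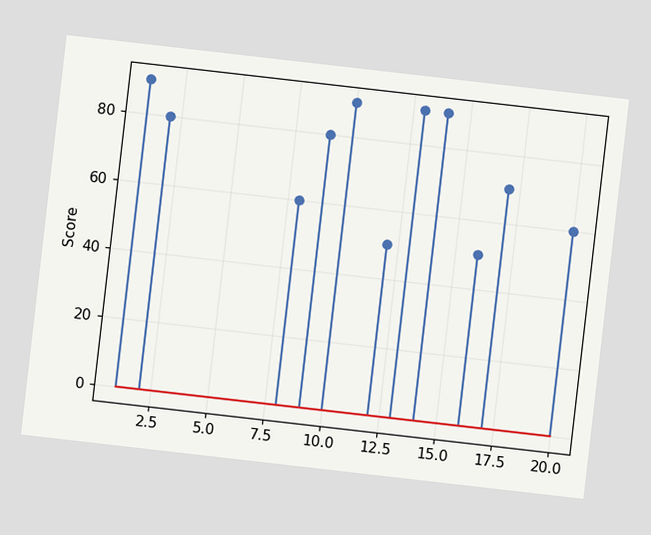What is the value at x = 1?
The chart is tilted about 7° clockwise. The stem at x=1 reaches 90.

90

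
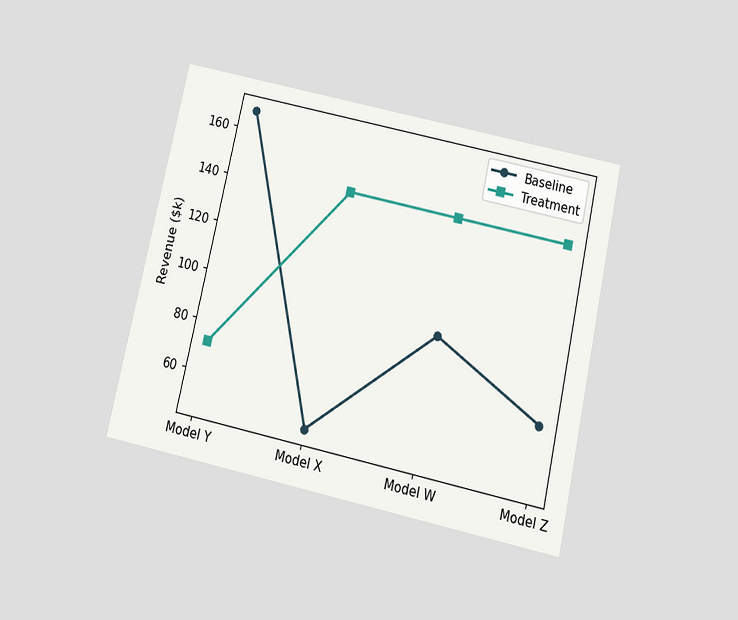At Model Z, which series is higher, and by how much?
The chart is tilted about 13° clockwise and viewed slightly from below. At Model Z, Treatment sits above the other line by $72k.

Treatment, by $72k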